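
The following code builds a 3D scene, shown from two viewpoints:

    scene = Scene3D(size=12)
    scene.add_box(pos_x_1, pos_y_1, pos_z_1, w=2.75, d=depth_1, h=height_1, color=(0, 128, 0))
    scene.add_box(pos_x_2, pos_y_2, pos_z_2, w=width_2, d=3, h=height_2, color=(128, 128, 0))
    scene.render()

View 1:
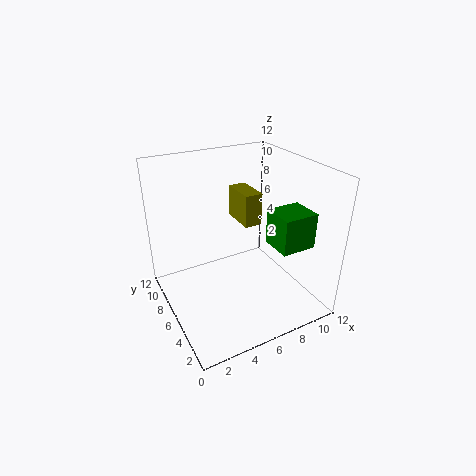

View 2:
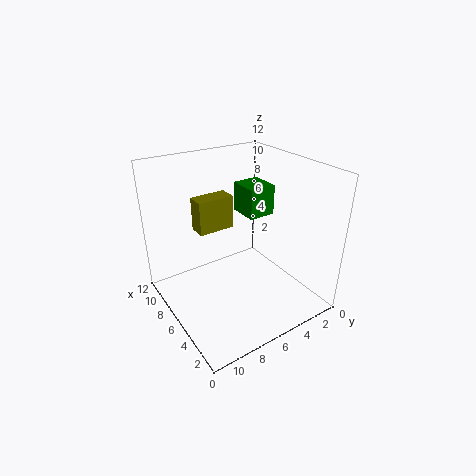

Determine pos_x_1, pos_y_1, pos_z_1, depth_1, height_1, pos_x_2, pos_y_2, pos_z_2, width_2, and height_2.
pos_x_1 = 7.25; pos_y_1 = 1.25; pos_z_1 = 6.5; depth_1 = 2.5; height_1 = 2.75; pos_x_2 = 6.75; pos_y_2 = 6; pos_z_2 = 6.75; width_2 = 1.5; height_2 = 2.75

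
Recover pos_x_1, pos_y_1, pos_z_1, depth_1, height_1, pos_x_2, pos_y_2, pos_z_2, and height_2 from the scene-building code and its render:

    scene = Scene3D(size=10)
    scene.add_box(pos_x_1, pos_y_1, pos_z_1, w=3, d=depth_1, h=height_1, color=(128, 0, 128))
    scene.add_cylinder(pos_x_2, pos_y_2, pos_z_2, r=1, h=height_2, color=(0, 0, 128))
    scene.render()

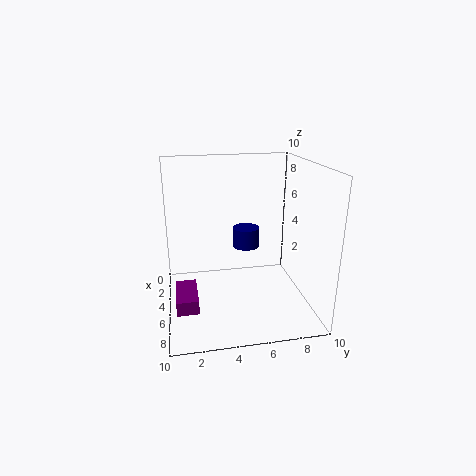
pos_x_1 = 4, pos_y_1 = 0.5, pos_z_1 = 0.5, depth_1 = 1.5, height_1 = 1, pos_x_2 = 3, pos_y_2 = 6, pos_z_2 = 3.5, height_2 = 1.5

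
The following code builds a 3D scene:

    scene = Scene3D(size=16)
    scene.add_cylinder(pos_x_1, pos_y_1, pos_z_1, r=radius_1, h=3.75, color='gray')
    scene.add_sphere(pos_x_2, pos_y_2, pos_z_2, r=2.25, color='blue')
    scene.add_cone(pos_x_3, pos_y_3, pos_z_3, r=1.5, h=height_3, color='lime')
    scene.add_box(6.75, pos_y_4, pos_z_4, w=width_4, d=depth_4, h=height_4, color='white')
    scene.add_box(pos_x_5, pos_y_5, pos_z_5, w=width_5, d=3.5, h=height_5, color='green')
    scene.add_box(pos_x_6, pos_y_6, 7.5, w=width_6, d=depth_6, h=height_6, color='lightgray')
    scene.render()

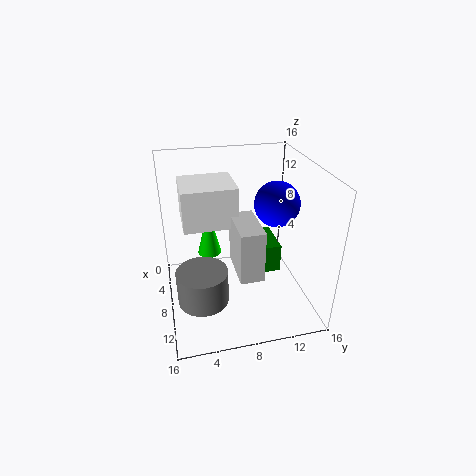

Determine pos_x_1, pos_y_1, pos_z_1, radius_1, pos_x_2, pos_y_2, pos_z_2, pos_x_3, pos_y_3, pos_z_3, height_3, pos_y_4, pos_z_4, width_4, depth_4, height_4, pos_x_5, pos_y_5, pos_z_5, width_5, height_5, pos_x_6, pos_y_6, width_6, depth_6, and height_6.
pos_x_1 = 10.5; pos_y_1 = 3.5; pos_z_1 = 2.25; radius_1 = 2.75; pos_x_2 = 10.75; pos_y_2 = 11.25; pos_z_2 = 13; pos_x_3 = 2.75; pos_y_3 = 5.5; pos_z_3 = 3.25; height_3 = 6; pos_y_4 = 2; pos_z_4 = 11.25; width_4 = 4.75; depth_4 = 5.25; height_4 = 4; pos_x_5 = 2.5; pos_y_5 = 10; pos_z_5 = 2.25; width_5 = 5; height_5 = 3.5; pos_x_6 = 10.5; pos_y_6 = 6.5; width_6 = 4.75; depth_6 = 2.25; height_6 = 5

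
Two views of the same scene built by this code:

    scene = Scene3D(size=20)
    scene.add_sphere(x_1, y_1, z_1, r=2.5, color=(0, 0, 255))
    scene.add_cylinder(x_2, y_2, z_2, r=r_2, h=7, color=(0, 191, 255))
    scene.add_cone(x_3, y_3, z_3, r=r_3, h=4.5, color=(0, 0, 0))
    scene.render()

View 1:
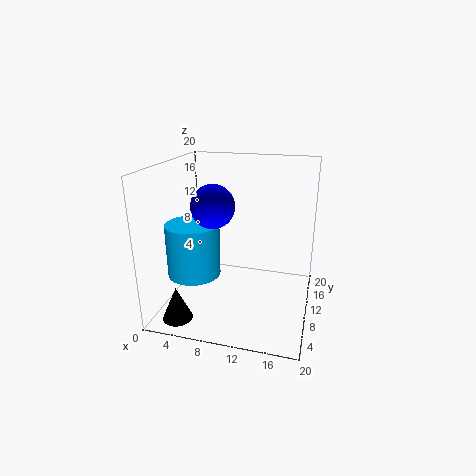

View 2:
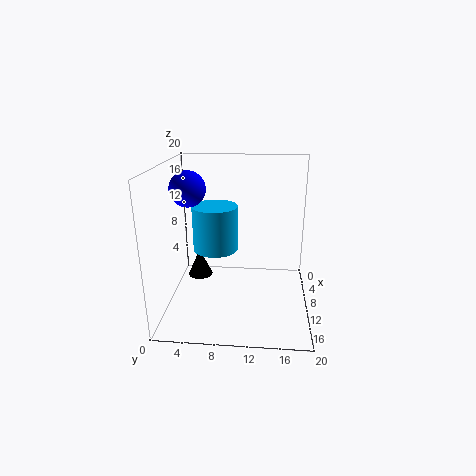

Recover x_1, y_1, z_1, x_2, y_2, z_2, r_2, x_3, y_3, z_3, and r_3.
x_1 = 9, y_1 = 3, z_1 = 16.5, x_2 = 5, y_2 = 6, z_2 = 6, r_2 = 3.5, x_3 = 3.5, y_3 = 3, z_3 = 0.5, r_3 = 2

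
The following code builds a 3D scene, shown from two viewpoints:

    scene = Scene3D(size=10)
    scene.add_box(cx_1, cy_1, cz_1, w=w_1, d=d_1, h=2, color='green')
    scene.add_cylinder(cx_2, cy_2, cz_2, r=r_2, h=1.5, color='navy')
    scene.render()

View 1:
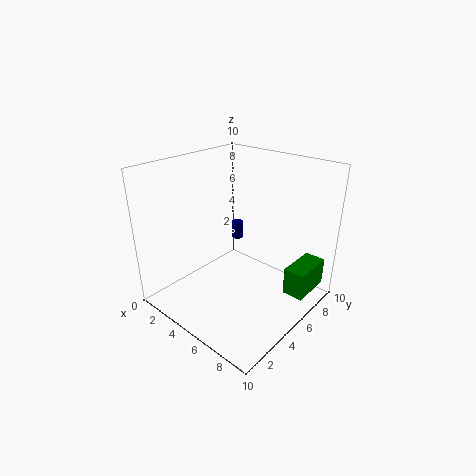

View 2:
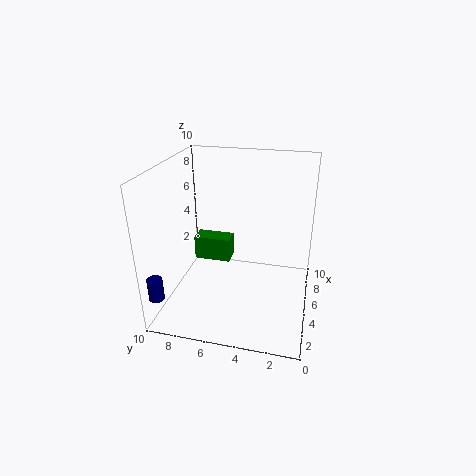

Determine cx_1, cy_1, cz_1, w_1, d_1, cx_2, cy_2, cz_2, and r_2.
cx_1 = 8, cy_1 = 6.5, cz_1 = 1, w_1 = 1.5, d_1 = 3, cx_2 = 1, cy_2 = 9.5, cz_2 = 2, r_2 = 0.5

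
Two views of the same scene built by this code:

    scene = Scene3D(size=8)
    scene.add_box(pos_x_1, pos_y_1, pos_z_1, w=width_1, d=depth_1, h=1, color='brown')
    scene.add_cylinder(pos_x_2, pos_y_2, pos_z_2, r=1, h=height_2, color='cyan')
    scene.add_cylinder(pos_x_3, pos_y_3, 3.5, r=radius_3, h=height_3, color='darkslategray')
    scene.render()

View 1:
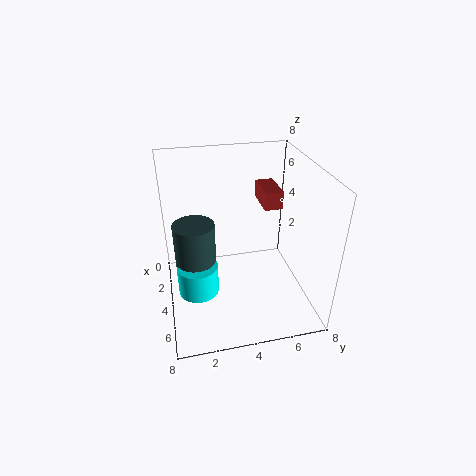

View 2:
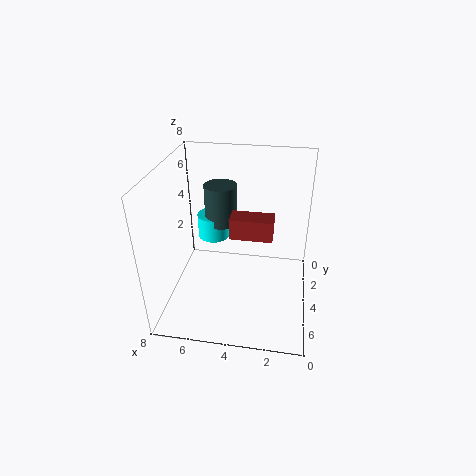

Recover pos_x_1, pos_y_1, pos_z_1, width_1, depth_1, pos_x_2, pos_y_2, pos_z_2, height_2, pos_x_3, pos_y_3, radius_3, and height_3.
pos_x_1 = 2
pos_y_1 = 5.5
pos_z_1 = 5.5
width_1 = 2
depth_1 = 1
pos_x_2 = 6
pos_y_2 = 1.5
pos_z_2 = 2.5
height_2 = 1.5
pos_x_3 = 5.5
pos_y_3 = 1.5
radius_3 = 1
height_3 = 2.5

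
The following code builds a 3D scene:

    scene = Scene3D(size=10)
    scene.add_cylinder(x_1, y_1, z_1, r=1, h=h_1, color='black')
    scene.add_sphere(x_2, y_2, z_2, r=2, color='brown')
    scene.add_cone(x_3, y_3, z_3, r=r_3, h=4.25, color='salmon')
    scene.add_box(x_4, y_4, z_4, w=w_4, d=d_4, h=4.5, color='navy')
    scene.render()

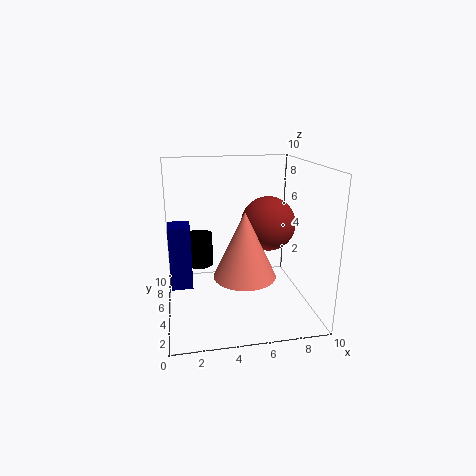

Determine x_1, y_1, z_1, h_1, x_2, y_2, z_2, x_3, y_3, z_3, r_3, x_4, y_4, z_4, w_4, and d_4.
x_1 = 2.5; y_1 = 7.75; z_1 = 2; h_1 = 2.5; x_2 = 7.5; y_2 = 6.25; z_2 = 5.5; x_3 = 5; y_3 = 2.75; z_3 = 3.25; r_3 = 2; x_4 = 0.25; y_4 = 4.75; z_4 = 1.5; w_4 = 1.5; d_4 = 1.75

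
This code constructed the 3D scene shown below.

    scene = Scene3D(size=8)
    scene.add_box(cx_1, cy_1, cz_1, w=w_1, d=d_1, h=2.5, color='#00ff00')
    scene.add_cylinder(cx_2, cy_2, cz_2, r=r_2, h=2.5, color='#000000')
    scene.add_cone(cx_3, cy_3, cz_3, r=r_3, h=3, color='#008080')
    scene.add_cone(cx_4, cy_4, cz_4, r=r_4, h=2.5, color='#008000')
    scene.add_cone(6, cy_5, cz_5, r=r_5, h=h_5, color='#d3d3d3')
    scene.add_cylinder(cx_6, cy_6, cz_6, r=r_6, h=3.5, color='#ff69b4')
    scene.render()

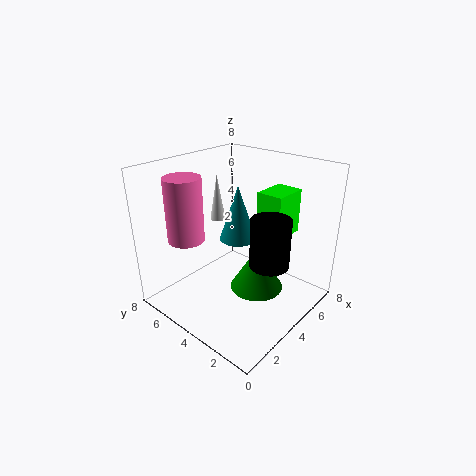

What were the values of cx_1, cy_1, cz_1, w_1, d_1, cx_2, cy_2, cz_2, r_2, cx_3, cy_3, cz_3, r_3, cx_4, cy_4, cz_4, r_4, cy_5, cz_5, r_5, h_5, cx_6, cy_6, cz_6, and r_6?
cx_1 = 5
cy_1 = 2
cz_1 = 4
w_1 = 2
d_1 = 1.5
cx_2 = 3.5
cy_2 = 1.5
cz_2 = 3.5
r_2 = 1
cx_3 = 4
cy_3 = 4
cz_3 = 4
r_3 = 1
cx_4 = 4.5
cy_4 = 3
cz_4 = 1
r_4 = 1.5
cy_5 = 7.5
cz_5 = 3.5
r_5 = 0.5
h_5 = 3
cx_6 = 2
cy_6 = 6
cz_6 = 4
r_6 = 1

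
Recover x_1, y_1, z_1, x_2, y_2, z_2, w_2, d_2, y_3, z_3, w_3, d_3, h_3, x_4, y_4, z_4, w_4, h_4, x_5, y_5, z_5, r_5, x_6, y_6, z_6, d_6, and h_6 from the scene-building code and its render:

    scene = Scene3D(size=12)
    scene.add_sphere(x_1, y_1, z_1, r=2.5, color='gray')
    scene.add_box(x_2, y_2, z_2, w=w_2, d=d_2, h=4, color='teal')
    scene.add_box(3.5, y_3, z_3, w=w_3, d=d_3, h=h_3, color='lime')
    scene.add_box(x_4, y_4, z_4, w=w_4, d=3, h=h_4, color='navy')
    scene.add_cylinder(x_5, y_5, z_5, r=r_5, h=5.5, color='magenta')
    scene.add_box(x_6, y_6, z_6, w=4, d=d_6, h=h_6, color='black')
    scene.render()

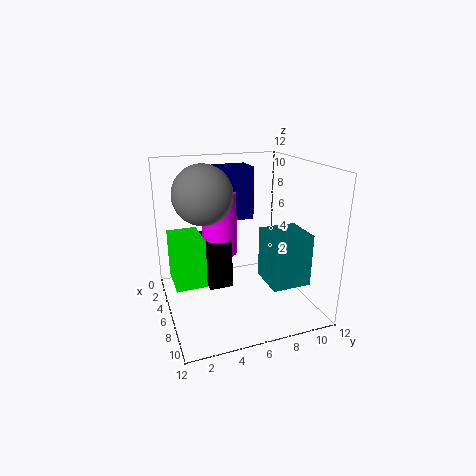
x_1 = 4.5, y_1 = 3.5, z_1 = 9.5, x_2 = 8, y_2 = 7, z_2 = 3.5, w_2 = 3, d_2 = 3, y_3 = 0.5, z_3 = 2.5, w_3 = 3.5, d_3 = 2.5, h_3 = 4, x_4 = 2, y_4 = 5, z_4 = 7, w_4 = 2.5, h_4 = 4.5, x_5 = 4, y_5 = 5, z_5 = 4, r_5 = 1.5, x_6 = 2, y_6 = 3.5, z_6 = 1.5, d_6 = 2, h_6 = 4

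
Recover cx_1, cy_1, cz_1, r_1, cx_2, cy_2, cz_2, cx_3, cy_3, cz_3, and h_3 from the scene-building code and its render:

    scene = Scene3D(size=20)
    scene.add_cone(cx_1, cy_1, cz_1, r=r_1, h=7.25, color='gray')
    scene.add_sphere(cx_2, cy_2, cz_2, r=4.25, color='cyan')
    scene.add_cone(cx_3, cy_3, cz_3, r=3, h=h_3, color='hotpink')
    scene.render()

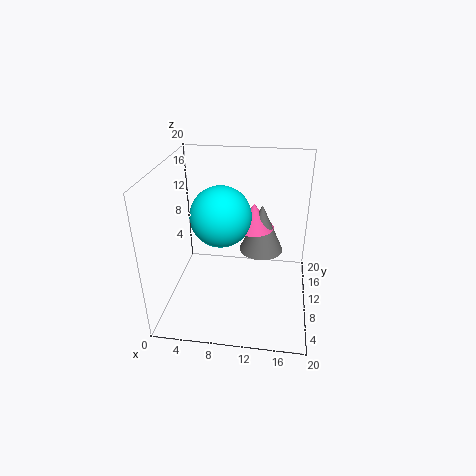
cx_1 = 13, cy_1 = 13.75, cz_1 = 6.25, r_1 = 3.25, cx_2 = 7.5, cy_2 = 10.75, cz_2 = 12.75, cx_3 = 11.75, cy_3 = 14, cz_3 = 9.75, h_3 = 3.75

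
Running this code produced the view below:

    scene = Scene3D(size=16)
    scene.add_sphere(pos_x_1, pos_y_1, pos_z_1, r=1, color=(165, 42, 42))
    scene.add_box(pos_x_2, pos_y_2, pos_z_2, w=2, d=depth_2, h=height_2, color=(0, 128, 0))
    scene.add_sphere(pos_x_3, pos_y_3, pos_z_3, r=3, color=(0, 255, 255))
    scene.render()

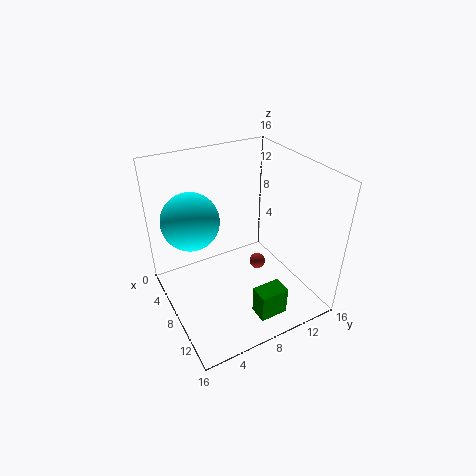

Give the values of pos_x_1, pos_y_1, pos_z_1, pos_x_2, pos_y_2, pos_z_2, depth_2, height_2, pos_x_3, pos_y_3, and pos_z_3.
pos_x_1 = 6
pos_y_1 = 12
pos_z_1 = 2
pos_x_2 = 13
pos_y_2 = 7
pos_z_2 = 2
depth_2 = 3
height_2 = 3
pos_x_3 = 7
pos_y_3 = 3
pos_z_3 = 11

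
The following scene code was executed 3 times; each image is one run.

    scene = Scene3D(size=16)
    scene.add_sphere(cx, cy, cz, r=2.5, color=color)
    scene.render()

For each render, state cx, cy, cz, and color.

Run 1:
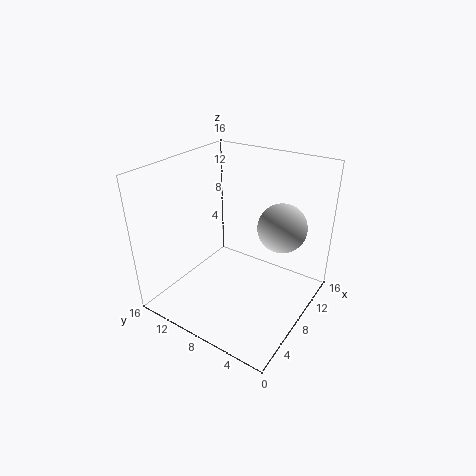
cx = 8.5; cy = 3; cz = 10.5; color = 'lightgray'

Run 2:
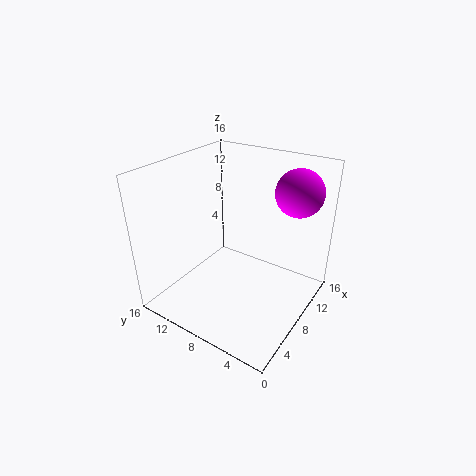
cx = 11; cy = 2.5; cz = 13.5; color = 'magenta'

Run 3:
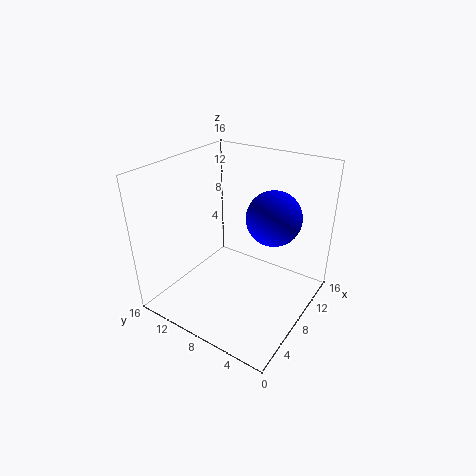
cx = 5.5; cy = 2.5; cz = 13; color = 'blue'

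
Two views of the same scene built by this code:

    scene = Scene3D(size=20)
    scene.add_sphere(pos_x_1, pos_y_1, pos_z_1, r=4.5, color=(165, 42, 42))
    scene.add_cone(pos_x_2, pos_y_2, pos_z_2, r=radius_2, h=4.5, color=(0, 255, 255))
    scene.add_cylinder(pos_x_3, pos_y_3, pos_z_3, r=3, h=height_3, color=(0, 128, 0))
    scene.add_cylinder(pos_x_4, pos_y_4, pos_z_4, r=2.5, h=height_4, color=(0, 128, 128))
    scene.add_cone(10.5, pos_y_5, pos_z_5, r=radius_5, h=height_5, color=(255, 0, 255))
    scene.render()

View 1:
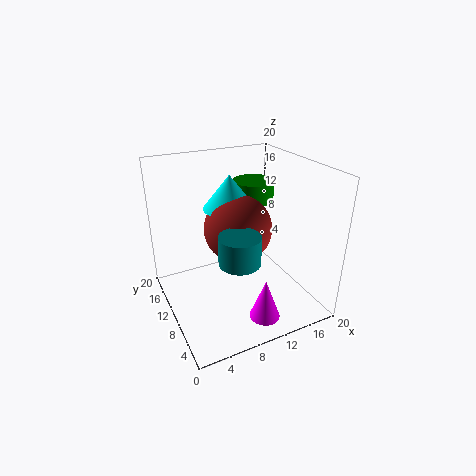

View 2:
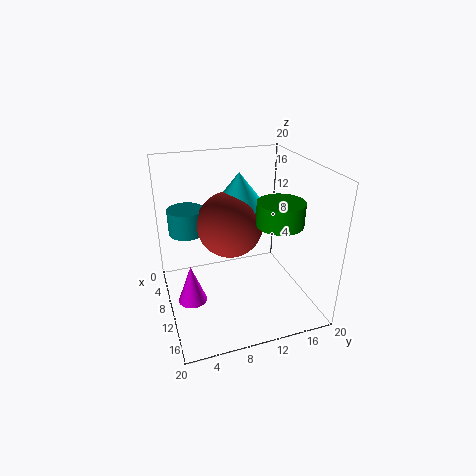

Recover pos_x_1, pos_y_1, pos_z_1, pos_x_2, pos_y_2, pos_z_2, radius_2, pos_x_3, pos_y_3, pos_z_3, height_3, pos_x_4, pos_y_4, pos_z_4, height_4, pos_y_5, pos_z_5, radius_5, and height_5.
pos_x_1 = 9.5, pos_y_1 = 9, pos_z_1 = 12, pos_x_2 = 9, pos_y_2 = 10.5, pos_z_2 = 14.5, radius_2 = 3.5, pos_x_3 = 14.5, pos_y_3 = 14, pos_z_3 = 13.5, height_3 = 3, pos_x_4 = 7, pos_y_4 = 3.5, pos_z_4 = 10.5, height_4 = 3.5, pos_y_5 = 3, pos_z_5 = 1.5, radius_5 = 2, height_5 = 5.5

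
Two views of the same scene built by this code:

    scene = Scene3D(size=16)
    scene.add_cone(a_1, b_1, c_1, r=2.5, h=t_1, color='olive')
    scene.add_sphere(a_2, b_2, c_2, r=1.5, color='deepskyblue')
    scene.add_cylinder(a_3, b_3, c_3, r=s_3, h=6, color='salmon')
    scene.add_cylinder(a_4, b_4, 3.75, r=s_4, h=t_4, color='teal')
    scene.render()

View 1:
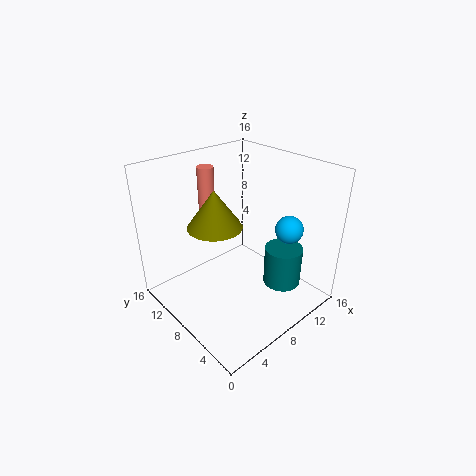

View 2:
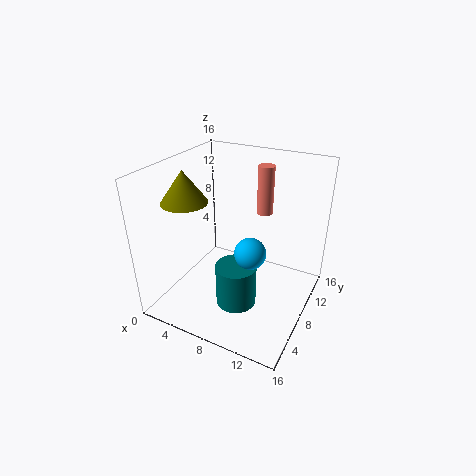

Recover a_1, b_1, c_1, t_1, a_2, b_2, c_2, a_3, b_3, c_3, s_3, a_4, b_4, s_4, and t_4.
a_1 = 3, b_1 = 5.5, c_1 = 12.25, t_1 = 3.5, a_2 = 11.5, b_2 = 3.75, c_2 = 9.5, a_3 = 8.5, b_3 = 14.25, c_3 = 8.5, s_3 = 1, a_4 = 10.25, b_4 = 3.25, s_4 = 2, t_4 = 4.25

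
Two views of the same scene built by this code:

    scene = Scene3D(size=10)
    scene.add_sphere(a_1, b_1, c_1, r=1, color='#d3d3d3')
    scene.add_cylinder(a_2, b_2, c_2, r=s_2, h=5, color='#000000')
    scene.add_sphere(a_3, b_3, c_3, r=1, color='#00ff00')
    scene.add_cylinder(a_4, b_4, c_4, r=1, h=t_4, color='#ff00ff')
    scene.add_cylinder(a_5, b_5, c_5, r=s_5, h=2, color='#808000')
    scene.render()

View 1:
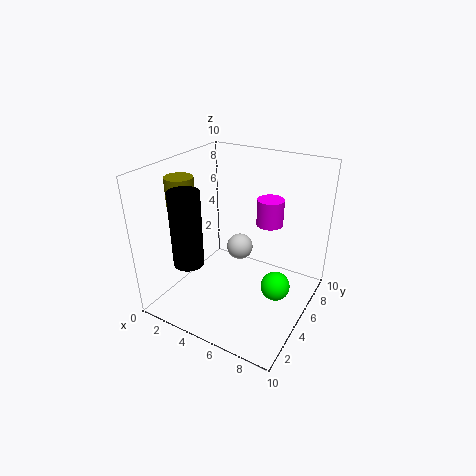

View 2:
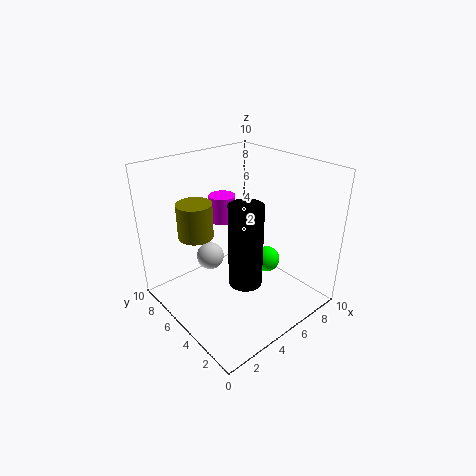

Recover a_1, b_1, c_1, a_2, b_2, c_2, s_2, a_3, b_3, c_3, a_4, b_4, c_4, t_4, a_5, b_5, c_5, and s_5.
a_1 = 4; b_1 = 7; c_1 = 3; a_2 = 3; b_2 = 2; c_2 = 4; s_2 = 1; a_3 = 8; b_3 = 5; c_3 = 2; a_4 = 6; b_4 = 8; c_4 = 5; t_4 = 2; a_5 = 1; b_5 = 4; c_5 = 7; s_5 = 1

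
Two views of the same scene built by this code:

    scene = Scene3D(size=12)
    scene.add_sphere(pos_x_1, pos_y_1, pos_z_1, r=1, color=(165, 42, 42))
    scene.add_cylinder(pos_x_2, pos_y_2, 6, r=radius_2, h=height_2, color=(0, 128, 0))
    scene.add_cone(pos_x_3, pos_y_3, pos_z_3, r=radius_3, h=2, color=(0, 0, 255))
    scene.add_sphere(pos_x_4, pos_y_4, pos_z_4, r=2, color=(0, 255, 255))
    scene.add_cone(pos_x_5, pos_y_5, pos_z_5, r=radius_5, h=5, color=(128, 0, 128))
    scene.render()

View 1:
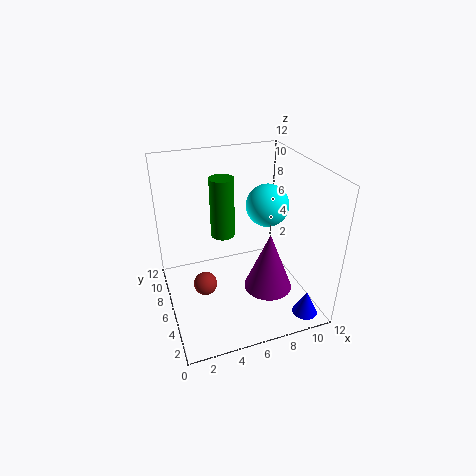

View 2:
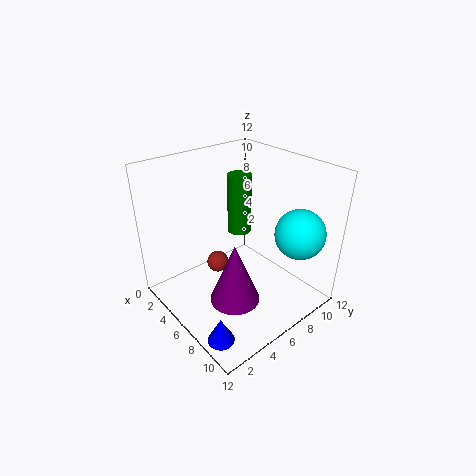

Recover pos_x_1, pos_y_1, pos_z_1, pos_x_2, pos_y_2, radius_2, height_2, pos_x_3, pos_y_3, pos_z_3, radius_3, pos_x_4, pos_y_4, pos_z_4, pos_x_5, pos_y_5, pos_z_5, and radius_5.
pos_x_1 = 3
pos_y_1 = 6
pos_z_1 = 2
pos_x_2 = 5
pos_y_2 = 7
radius_2 = 1
height_2 = 5
pos_x_3 = 10
pos_y_3 = 1
pos_z_3 = 1
radius_3 = 1
pos_x_4 = 10
pos_y_4 = 9
pos_z_4 = 7
pos_x_5 = 8
pos_y_5 = 4
pos_z_5 = 2
radius_5 = 2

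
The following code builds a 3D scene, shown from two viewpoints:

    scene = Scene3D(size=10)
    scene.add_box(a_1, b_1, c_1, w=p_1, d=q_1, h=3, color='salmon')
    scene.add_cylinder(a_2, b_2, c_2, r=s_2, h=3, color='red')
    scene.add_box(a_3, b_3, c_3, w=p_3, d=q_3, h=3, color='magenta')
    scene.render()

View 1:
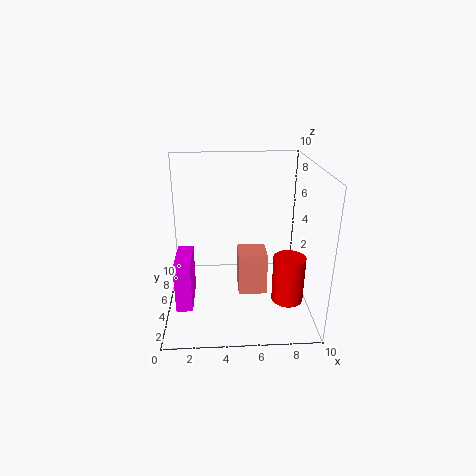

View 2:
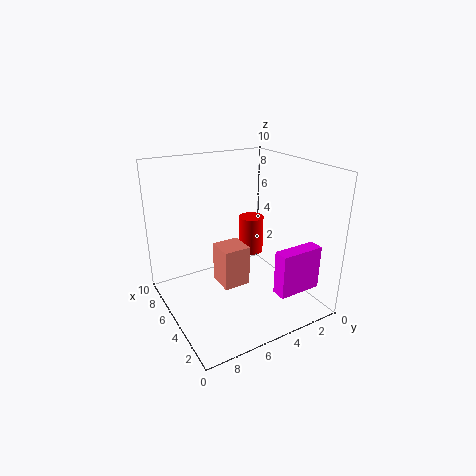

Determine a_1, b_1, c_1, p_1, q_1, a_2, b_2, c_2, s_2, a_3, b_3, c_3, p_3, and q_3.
a_1 = 5
b_1 = 4
c_1 = 1
p_1 = 2
q_1 = 2
a_2 = 8
b_2 = 2
c_2 = 2
s_2 = 1
a_3 = 1
b_3 = 1
c_3 = 2
p_3 = 1
q_3 = 3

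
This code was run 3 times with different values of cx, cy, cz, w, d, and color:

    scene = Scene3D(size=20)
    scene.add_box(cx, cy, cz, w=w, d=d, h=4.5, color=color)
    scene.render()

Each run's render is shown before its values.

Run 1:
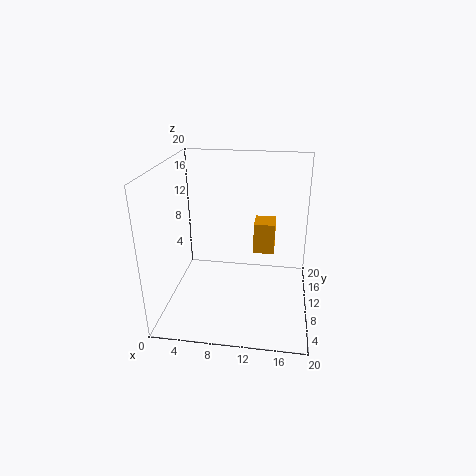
cx = 12, cy = 11.5, cz = 7, w = 3, d = 3.5, color = 'orange'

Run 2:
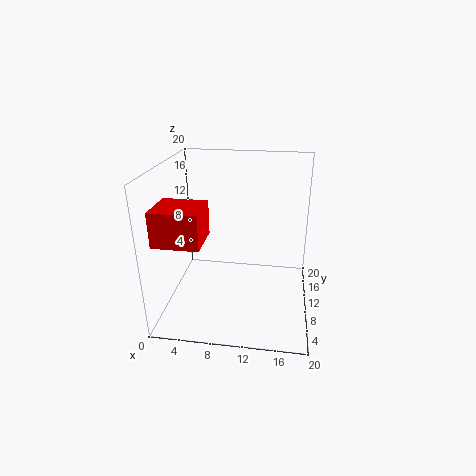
cx = 0.5, cy = 2.5, cz = 11.5, w = 6, d = 5.5, color = 'red'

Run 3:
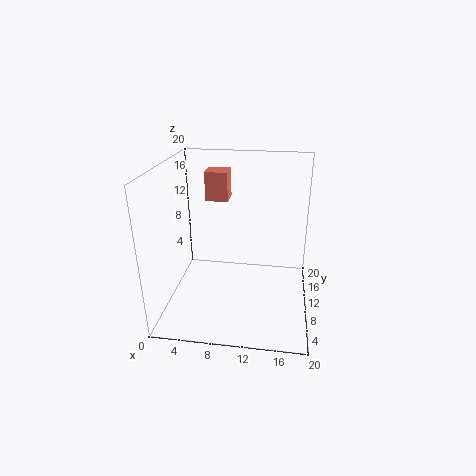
cx = 4, cy = 16, cz = 13, w = 3.5, d = 3.5, color = 'salmon'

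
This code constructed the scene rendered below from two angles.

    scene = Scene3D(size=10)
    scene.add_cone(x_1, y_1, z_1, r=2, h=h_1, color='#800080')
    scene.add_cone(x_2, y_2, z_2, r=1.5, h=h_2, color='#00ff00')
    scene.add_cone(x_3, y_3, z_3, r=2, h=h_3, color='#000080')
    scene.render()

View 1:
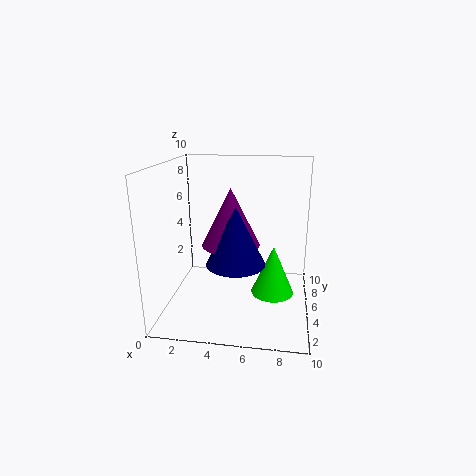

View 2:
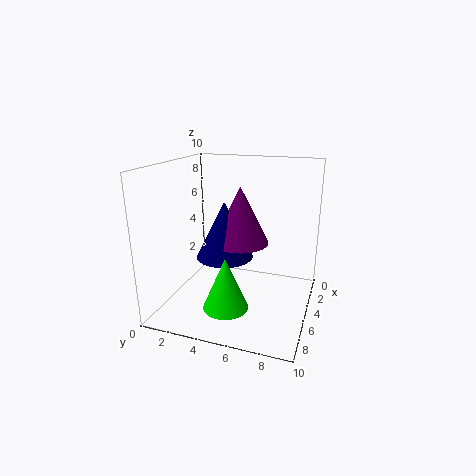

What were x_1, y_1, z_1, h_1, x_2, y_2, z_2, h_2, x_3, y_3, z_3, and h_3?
x_1 = 4.5
y_1 = 5
z_1 = 4.5
h_1 = 4
x_2 = 7.5
y_2 = 5
z_2 = 1
h_2 = 3.5
x_3 = 5
y_3 = 4
z_3 = 3.5
h_3 = 4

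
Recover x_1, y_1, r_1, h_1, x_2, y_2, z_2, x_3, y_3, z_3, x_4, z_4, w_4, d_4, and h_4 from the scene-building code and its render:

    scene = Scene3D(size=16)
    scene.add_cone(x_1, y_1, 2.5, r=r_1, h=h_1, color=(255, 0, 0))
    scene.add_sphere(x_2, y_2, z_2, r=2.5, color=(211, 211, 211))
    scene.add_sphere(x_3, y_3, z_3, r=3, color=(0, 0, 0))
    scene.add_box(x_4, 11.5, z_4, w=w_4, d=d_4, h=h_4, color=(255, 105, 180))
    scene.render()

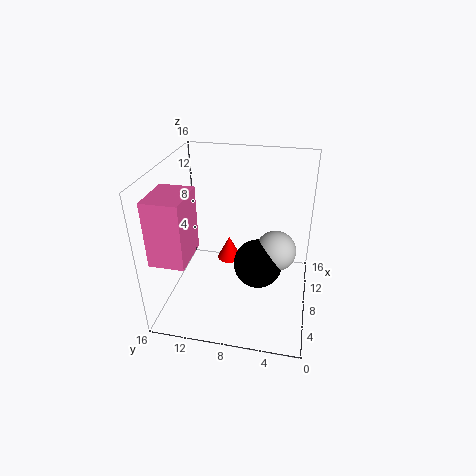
x_1 = 12; y_1 = 10; r_1 = 1.5; h_1 = 3; x_2 = 11.5; y_2 = 4; z_2 = 4.5; x_3 = 10.5; y_3 = 6; z_3 = 3; x_4 = 0.5; z_4 = 8.5; w_4 = 4.5; d_4 = 3.5; h_4 = 6.5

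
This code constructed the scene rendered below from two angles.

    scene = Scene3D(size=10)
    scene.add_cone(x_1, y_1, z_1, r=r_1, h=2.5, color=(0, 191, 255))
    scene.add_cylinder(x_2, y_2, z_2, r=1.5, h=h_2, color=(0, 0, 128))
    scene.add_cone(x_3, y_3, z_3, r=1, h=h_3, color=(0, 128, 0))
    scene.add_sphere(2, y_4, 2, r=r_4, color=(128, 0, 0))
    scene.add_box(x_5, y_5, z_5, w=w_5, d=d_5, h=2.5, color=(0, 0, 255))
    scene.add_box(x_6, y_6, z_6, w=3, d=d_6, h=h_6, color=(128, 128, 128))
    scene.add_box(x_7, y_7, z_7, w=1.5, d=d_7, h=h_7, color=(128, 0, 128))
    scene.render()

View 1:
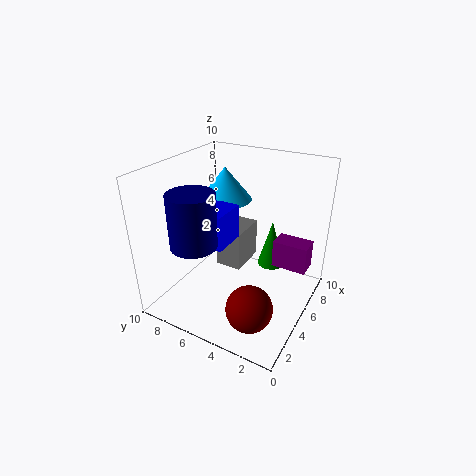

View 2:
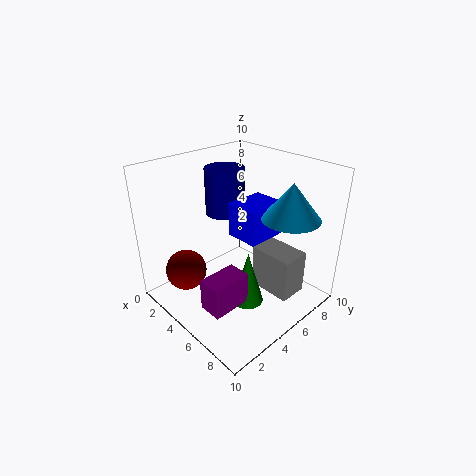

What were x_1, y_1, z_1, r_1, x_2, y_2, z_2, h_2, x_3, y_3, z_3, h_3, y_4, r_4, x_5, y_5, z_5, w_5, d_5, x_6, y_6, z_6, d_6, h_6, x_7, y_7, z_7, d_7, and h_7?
x_1 = 7.5
y_1 = 7.5
z_1 = 6.5
r_1 = 2
x_2 = 2
y_2 = 6.5
z_2 = 5.5
h_2 = 3.5
x_3 = 7.5
y_3 = 3.5
z_3 = 2
h_3 = 3.5
y_4 = 2.5
r_4 = 1.5
x_5 = 3.5
y_5 = 5.5
z_5 = 4.5
w_5 = 2.5
d_5 = 3
x_6 = 6
y_6 = 5.5
z_6 = 1.5
d_6 = 2
h_6 = 3
x_7 = 6.5
y_7 = 0.5
z_7 = 2.5
d_7 = 2.5
h_7 = 2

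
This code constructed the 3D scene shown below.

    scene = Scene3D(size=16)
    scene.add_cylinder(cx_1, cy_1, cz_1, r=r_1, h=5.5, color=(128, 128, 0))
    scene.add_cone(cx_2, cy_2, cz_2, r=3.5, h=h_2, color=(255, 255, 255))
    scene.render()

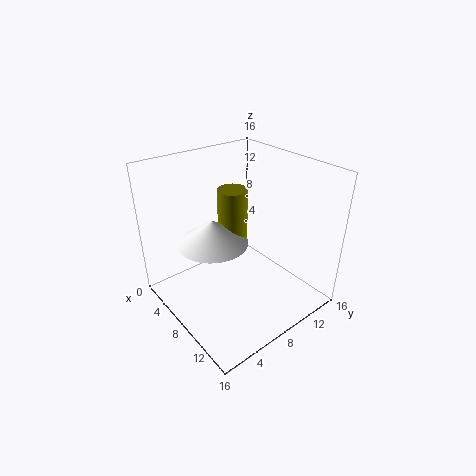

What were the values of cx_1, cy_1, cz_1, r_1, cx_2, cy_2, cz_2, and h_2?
cx_1 = 9
cy_1 = 6.5
cz_1 = 9
r_1 = 1.5
cx_2 = 9
cy_2 = 4
cz_2 = 9.5
h_2 = 2.5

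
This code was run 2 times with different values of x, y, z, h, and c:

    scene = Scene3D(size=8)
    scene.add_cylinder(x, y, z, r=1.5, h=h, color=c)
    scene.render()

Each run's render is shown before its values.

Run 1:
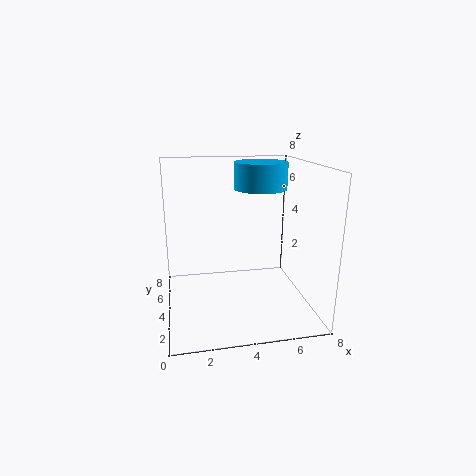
x = 5.5; y = 5; z = 6.5; h = 1.5; c = 'deepskyblue'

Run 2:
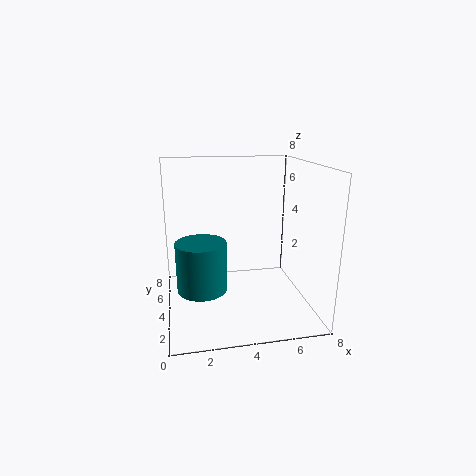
x = 2; y = 5; z = 0.5; h = 3; c = 'teal'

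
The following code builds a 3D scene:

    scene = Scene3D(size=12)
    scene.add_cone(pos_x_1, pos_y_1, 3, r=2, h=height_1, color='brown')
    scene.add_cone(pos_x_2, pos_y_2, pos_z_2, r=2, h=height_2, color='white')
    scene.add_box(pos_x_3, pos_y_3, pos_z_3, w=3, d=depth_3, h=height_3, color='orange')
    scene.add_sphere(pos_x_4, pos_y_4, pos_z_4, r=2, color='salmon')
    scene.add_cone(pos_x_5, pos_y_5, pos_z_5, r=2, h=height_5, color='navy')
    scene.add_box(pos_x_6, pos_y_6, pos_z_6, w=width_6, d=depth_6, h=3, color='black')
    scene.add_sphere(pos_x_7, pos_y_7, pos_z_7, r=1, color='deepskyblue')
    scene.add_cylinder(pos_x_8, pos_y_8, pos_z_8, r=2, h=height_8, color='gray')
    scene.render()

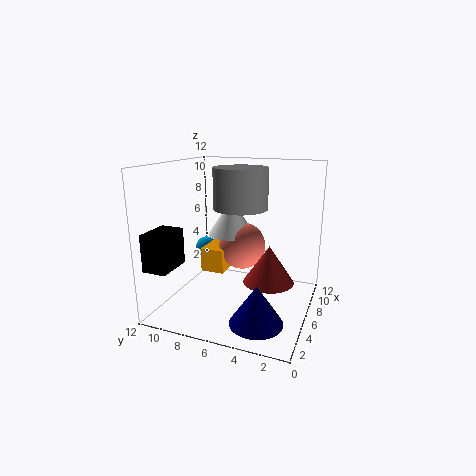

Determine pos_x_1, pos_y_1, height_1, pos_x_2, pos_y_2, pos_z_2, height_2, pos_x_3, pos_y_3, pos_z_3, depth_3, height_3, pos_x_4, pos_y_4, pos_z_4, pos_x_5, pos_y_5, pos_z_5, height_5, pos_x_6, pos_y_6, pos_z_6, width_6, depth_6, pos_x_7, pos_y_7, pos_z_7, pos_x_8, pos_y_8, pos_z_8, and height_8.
pos_x_1 = 5
pos_y_1 = 3
height_1 = 3
pos_x_2 = 7
pos_y_2 = 7
pos_z_2 = 6
height_2 = 3
pos_x_3 = 5
pos_y_3 = 7
pos_z_3 = 3
depth_3 = 2
height_3 = 2
pos_x_4 = 7
pos_y_4 = 6
pos_z_4 = 5
pos_x_5 = 2
pos_y_5 = 3
pos_z_5 = 1
height_5 = 3
pos_x_6 = 1
pos_y_6 = 10
pos_z_6 = 4
width_6 = 3
depth_6 = 2
pos_x_7 = 8
pos_y_7 = 10
pos_z_7 = 4
pos_x_8 = 4
pos_y_8 = 5
pos_z_8 = 9
height_8 = 3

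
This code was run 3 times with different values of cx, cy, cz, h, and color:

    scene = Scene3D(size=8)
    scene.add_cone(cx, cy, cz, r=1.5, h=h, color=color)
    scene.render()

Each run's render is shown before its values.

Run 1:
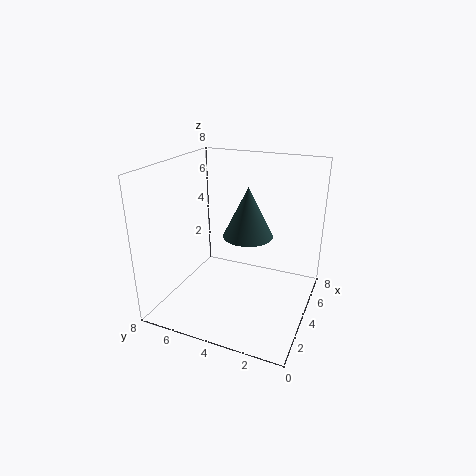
cx = 5.5
cy = 4
cz = 3.5
h = 3
color = 'darkslategray'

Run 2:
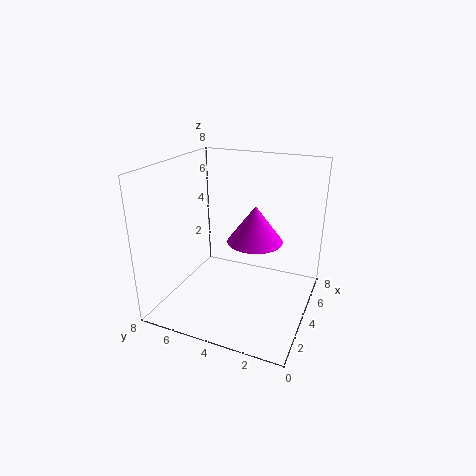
cx = 4
cy = 3
cz = 4
h = 2
color = 'magenta'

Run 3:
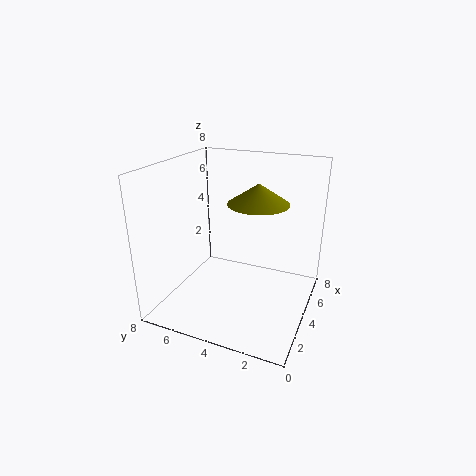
cx = 3
cy = 2.5
cz = 6.5
h = 1
color = 'olive'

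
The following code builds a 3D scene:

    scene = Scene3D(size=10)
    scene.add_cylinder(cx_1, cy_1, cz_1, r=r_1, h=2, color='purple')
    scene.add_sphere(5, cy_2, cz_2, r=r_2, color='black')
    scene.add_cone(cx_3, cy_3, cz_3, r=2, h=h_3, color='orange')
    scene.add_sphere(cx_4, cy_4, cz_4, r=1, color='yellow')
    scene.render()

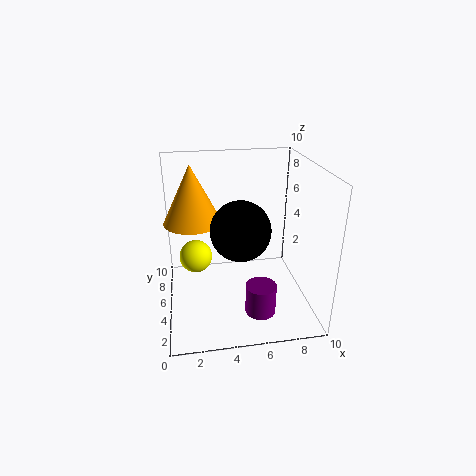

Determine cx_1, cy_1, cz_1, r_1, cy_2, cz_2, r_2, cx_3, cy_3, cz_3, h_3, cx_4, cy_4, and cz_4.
cx_1 = 6; cy_1 = 2; cz_1 = 1; r_1 = 1; cy_2 = 4; cz_2 = 6; r_2 = 2; cx_3 = 2; cy_3 = 6; cz_3 = 6; h_3 = 4; cx_4 = 2; cy_4 = 3; cz_4 = 5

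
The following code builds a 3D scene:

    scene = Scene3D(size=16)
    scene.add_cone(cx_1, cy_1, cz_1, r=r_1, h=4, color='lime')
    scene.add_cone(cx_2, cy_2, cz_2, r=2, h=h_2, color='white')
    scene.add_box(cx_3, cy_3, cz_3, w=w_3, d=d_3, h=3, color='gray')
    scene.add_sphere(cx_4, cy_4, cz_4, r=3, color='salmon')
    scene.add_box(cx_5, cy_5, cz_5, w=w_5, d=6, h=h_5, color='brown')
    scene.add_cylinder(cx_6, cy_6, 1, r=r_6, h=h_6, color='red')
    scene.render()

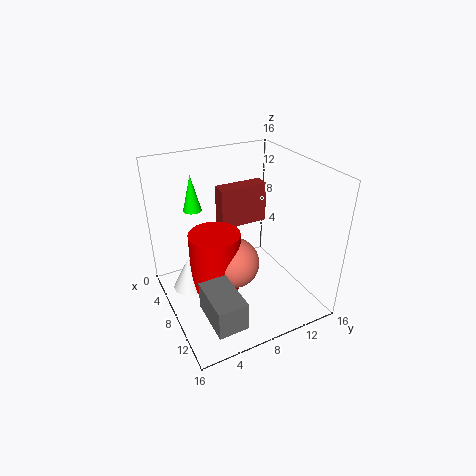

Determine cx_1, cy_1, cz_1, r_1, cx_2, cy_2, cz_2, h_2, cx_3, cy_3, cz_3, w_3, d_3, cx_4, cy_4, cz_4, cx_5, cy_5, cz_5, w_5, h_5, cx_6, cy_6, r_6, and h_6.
cx_1 = 5, cy_1 = 4, cz_1 = 11, r_1 = 1, cx_2 = 5, cy_2 = 3, cz_2 = 1, h_2 = 4, cx_3 = 11, cy_3 = 2, cz_3 = 3, w_3 = 5, d_3 = 3, cx_4 = 7, cy_4 = 8, cz_4 = 4, cx_5 = 2, cy_5 = 8, cz_5 = 7, w_5 = 2, h_5 = 5, cx_6 = 6, cy_6 = 6, r_6 = 3, h_6 = 7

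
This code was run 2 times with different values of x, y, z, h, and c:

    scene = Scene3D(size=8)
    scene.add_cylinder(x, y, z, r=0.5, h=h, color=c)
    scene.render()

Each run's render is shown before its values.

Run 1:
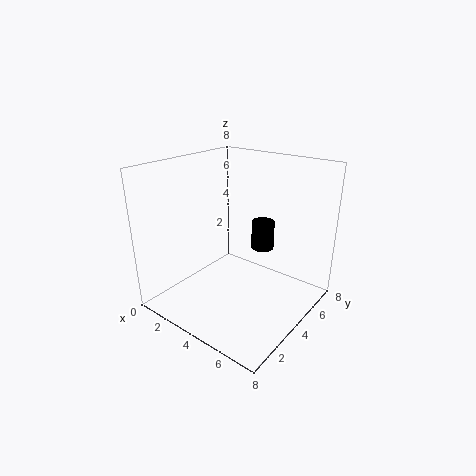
x = 6.75; y = 2.25; z = 5; h = 1.25; c = 'black'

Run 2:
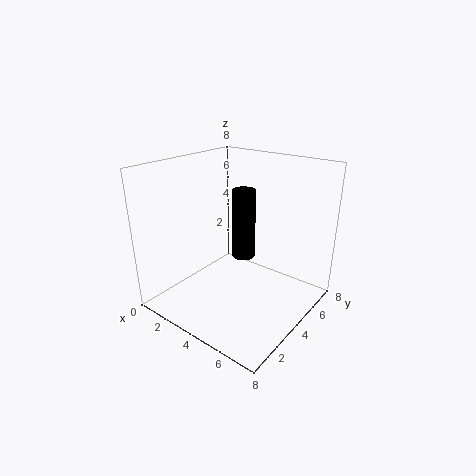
x = 6.25; y = 1.5; z = 4.75; h = 3; c = 'black'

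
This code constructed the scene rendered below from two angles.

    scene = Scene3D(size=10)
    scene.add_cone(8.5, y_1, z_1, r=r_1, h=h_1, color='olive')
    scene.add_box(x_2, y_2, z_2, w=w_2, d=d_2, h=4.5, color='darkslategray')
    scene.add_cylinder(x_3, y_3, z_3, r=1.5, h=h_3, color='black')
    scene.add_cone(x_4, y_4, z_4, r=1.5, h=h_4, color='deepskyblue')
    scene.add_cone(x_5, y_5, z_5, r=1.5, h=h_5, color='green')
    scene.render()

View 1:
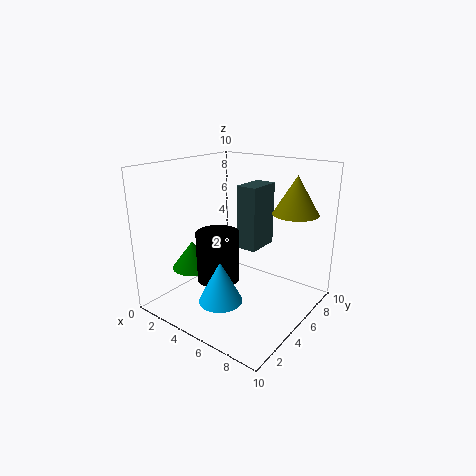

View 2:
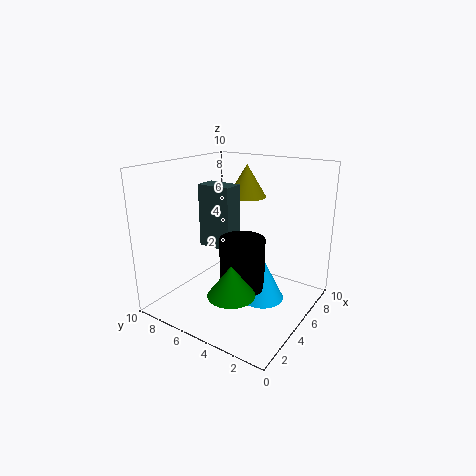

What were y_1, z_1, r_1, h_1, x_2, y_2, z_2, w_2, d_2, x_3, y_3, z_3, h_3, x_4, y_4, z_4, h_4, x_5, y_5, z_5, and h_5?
y_1 = 6.5, z_1 = 7, r_1 = 1.5, h_1 = 2.5, x_2 = 4.5, y_2 = 5.5, z_2 = 4, w_2 = 1.5, d_2 = 2.5, x_3 = 4, y_3 = 4, z_3 = 2, h_3 = 3.5, x_4 = 5, y_4 = 3, z_4 = 1, h_4 = 3, x_5 = 2, y_5 = 3.5, z_5 = 2.5, h_5 = 2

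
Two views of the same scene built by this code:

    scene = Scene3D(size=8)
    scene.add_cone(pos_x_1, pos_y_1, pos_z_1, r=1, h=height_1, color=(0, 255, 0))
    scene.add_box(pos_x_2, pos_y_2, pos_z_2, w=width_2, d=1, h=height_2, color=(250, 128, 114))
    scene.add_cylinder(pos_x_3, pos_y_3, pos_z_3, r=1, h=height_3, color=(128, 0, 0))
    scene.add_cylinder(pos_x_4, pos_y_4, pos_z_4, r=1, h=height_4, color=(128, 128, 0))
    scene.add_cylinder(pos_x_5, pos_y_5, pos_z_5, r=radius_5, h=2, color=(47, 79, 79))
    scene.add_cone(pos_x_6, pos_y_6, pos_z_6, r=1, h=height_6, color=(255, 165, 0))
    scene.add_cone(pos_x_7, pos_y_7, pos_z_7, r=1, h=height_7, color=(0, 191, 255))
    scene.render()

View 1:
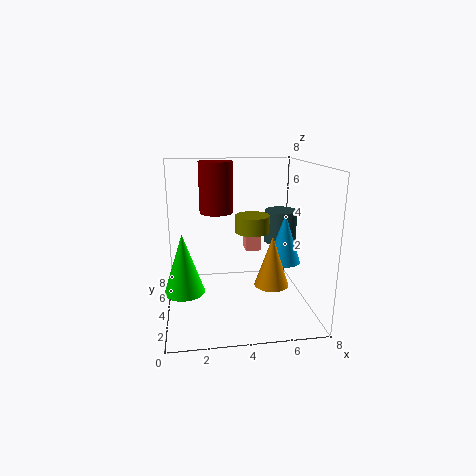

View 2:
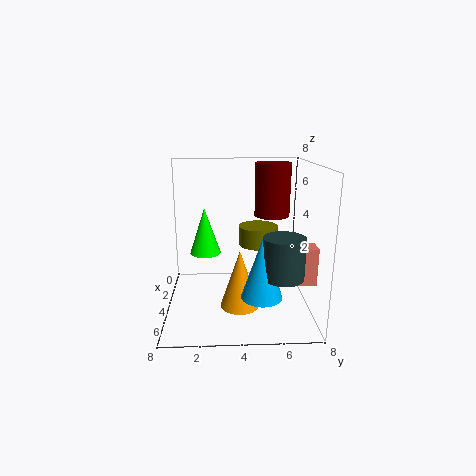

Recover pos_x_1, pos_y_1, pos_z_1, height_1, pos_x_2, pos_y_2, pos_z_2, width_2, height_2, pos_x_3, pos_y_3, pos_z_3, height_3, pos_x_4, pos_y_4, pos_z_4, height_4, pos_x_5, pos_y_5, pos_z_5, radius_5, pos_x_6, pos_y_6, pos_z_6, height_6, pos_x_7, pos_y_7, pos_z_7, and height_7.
pos_x_1 = 1, pos_y_1 = 2, pos_z_1 = 2, height_1 = 3, pos_x_2 = 5, pos_y_2 = 7, pos_z_2 = 2, width_2 = 1, height_2 = 2, pos_x_3 = 3, pos_y_3 = 6, pos_z_3 = 5, height_3 = 3, pos_x_4 = 5, pos_y_4 = 5, pos_z_4 = 4, height_4 = 1, pos_x_5 = 7, pos_y_5 = 6, pos_z_5 = 3, radius_5 = 1, pos_x_6 = 6, pos_y_6 = 4, pos_z_6 = 1, height_6 = 3, pos_x_7 = 7, pos_y_7 = 5, pos_z_7 = 2, height_7 = 3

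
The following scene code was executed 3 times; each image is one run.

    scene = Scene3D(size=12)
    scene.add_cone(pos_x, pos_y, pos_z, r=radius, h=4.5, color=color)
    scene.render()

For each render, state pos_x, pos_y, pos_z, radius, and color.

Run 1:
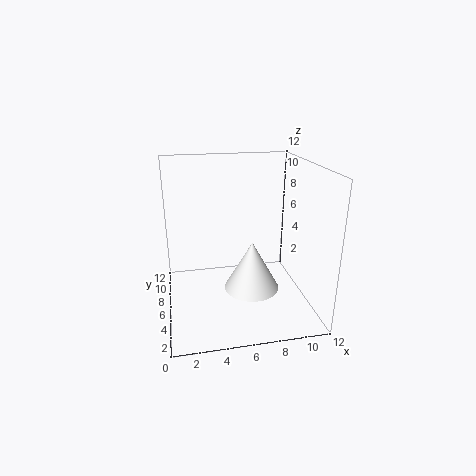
pos_x = 7.5
pos_y = 7
pos_z = 0.5
radius = 2.5
color = 'white'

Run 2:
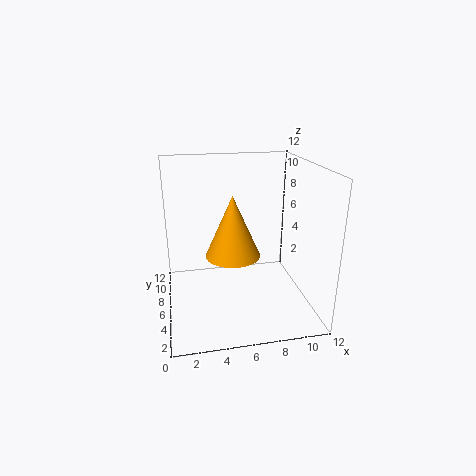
pos_x = 5
pos_y = 3
pos_z = 6
radius = 2
color = 'orange'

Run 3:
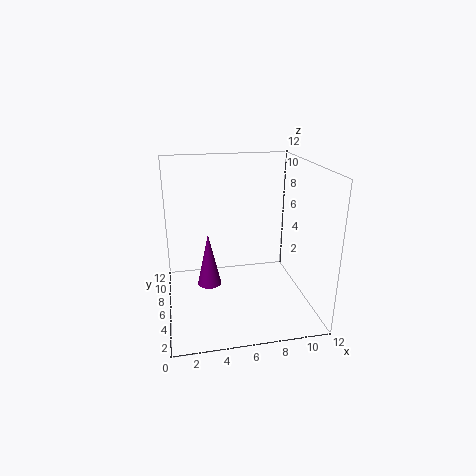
pos_x = 3.5
pos_y = 6
pos_z = 2
radius = 1
color = 'purple'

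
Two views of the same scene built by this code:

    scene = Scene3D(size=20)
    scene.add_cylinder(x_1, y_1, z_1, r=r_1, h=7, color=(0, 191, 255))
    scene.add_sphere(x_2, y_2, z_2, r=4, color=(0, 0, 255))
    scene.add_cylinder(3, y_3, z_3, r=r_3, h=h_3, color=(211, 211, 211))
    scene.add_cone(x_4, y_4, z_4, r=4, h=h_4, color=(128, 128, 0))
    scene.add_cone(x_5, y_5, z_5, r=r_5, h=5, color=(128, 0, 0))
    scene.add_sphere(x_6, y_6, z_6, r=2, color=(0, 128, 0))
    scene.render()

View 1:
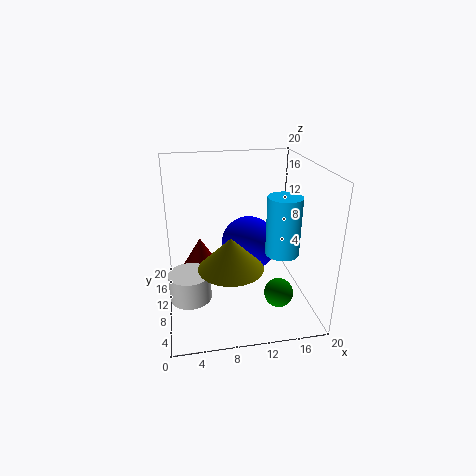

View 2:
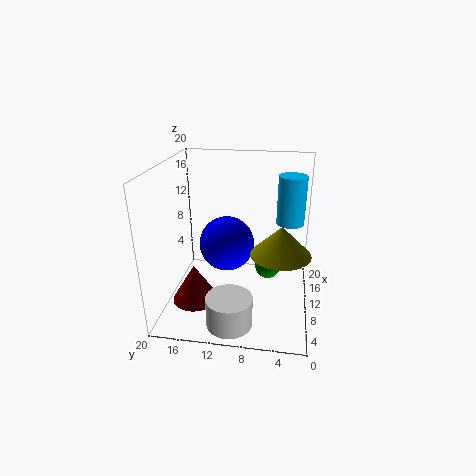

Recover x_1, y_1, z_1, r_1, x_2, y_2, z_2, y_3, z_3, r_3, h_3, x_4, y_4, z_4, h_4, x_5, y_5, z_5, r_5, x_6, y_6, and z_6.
x_1 = 14; y_1 = 3; z_1 = 11; r_1 = 2; x_2 = 12; y_2 = 12; z_2 = 8; y_3 = 10; z_3 = 1; r_3 = 3; h_3 = 4; x_4 = 8; y_4 = 4; z_4 = 9; h_4 = 4; x_5 = 5; y_5 = 15; z_5 = 3; r_5 = 3; x_6 = 15; y_6 = 6; z_6 = 3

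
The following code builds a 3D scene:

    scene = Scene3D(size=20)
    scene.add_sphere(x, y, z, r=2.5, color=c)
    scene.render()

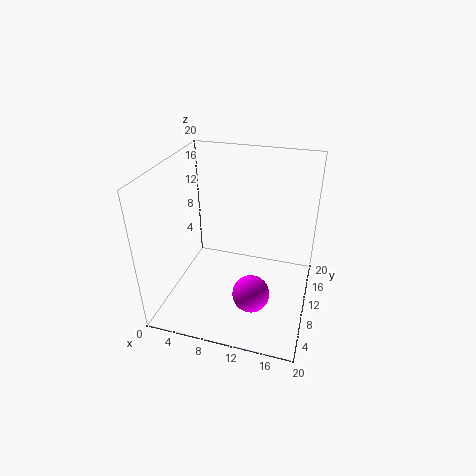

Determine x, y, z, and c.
x = 13; y = 6; z = 4; c = 'magenta'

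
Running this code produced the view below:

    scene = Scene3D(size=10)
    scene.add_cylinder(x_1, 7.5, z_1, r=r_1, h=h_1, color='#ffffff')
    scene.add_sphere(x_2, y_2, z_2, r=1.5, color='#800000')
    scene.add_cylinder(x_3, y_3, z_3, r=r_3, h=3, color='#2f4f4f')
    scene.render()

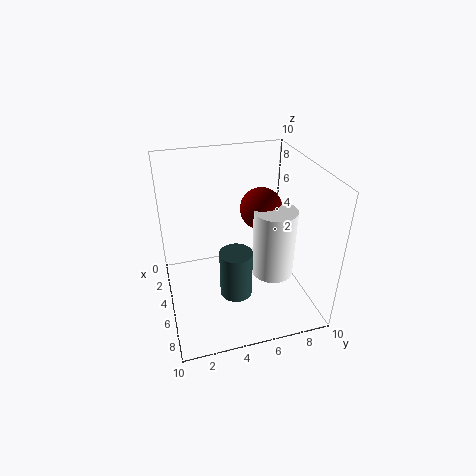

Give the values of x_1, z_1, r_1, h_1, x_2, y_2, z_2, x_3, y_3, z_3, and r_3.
x_1 = 5.5
z_1 = 2
r_1 = 1.5
h_1 = 5
x_2 = 4
y_2 = 7
z_2 = 6.5
x_3 = 8
y_3 = 4
z_3 = 3
r_3 = 1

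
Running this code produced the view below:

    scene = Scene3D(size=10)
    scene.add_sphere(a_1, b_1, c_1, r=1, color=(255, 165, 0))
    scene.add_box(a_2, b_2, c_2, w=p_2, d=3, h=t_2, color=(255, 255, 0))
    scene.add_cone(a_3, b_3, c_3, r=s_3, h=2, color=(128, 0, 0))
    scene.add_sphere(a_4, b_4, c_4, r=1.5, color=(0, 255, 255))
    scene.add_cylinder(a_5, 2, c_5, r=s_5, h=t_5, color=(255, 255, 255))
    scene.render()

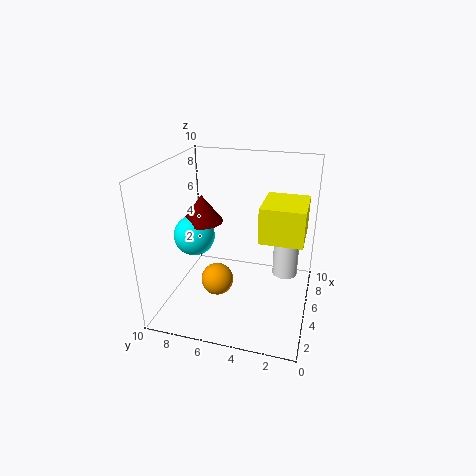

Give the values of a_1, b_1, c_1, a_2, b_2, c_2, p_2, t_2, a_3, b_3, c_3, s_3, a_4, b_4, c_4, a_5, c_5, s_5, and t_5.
a_1 = 2, b_1 = 5.5, c_1 = 3.5, a_2 = 4.5, b_2 = 0.5, c_2 = 5, p_2 = 3.5, t_2 = 2.5, a_3 = 6, b_3 = 8, c_3 = 5.5, s_3 = 1.5, a_4 = 5.5, b_4 = 8.5, c_4 = 4.5, a_5 = 8.5, c_5 = 0.5, s_5 = 1, t_5 = 4.5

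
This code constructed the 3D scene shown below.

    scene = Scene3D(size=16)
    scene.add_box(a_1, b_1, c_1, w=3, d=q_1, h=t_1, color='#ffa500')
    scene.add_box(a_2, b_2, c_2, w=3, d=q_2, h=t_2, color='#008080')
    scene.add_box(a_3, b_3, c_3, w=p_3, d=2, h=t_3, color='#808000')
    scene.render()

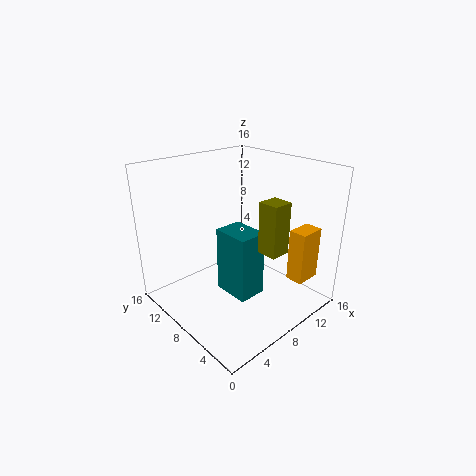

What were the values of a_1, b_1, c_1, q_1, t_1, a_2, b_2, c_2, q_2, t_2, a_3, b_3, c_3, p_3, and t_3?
a_1 = 12, b_1 = 2, c_1 = 3, q_1 = 2, t_1 = 6, a_2 = 5, b_2 = 4, c_2 = 3, q_2 = 4, t_2 = 7, a_3 = 6, b_3 = 1, c_3 = 9, p_3 = 2, t_3 = 5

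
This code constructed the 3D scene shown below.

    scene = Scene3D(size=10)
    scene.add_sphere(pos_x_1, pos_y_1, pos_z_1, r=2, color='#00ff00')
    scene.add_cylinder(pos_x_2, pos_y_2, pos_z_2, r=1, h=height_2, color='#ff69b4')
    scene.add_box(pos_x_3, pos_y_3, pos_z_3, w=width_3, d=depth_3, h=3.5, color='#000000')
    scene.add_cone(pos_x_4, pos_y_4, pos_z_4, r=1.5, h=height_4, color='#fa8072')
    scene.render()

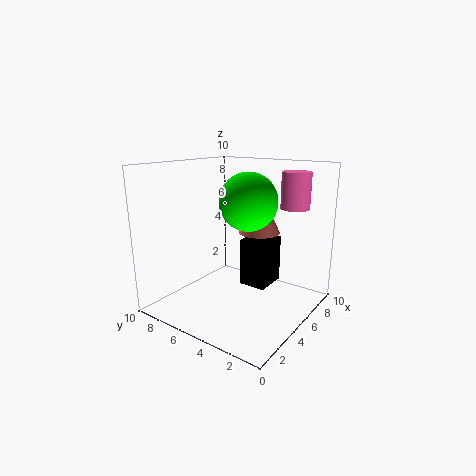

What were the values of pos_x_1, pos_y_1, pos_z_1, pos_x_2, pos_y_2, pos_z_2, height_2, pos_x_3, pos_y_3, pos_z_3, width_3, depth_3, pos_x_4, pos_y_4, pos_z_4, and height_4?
pos_x_1 = 5.5; pos_y_1 = 4.5; pos_z_1 = 7.5; pos_x_2 = 7.5; pos_y_2 = 2; pos_z_2 = 7; height_2 = 2.5; pos_x_3 = 6; pos_y_3 = 3.5; pos_z_3 = 1; width_3 = 2.5; depth_3 = 2; pos_x_4 = 7; pos_y_4 = 4.5; pos_z_4 = 5; height_4 = 3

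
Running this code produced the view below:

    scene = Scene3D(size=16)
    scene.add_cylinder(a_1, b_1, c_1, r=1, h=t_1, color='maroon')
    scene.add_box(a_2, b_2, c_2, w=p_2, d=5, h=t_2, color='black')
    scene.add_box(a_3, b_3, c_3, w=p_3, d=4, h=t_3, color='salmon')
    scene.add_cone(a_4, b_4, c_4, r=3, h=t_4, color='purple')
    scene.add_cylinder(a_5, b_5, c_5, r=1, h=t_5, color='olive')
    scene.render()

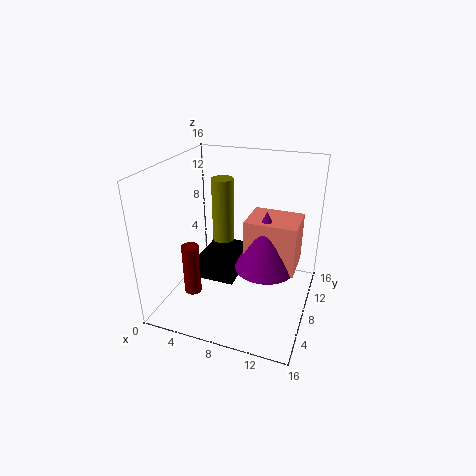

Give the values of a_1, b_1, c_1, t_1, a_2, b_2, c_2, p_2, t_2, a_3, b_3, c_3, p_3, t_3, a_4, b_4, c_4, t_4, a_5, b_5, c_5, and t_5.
a_1 = 3
b_1 = 6
c_1 = 1
t_1 = 6
a_2 = 4
b_2 = 6
c_2 = 3
p_2 = 4
t_2 = 3
a_3 = 10
b_3 = 4
c_3 = 7
p_3 = 5
t_3 = 5
a_4 = 12
b_4 = 5
c_4 = 7
t_4 = 6
a_5 = 8
b_5 = 4
c_5 = 10
t_5 = 6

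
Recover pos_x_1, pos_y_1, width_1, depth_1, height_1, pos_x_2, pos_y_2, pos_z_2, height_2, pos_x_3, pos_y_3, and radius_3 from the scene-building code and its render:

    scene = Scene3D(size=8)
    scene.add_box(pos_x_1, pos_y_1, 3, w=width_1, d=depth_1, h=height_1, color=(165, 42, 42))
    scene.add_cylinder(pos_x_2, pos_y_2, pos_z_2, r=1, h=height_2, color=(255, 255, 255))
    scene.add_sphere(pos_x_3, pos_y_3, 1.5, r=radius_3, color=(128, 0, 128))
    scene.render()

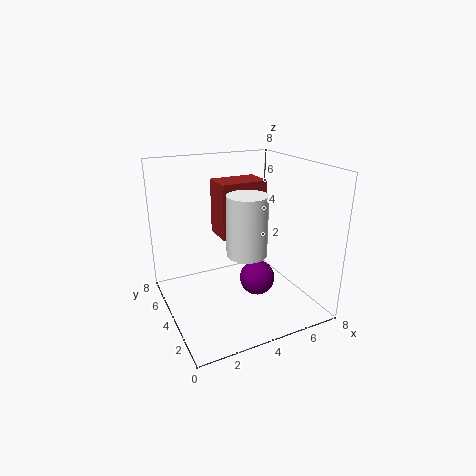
pos_x_1 = 4
pos_y_1 = 6
width_1 = 3
depth_1 = 2
height_1 = 3.5
pos_x_2 = 3.5
pos_y_2 = 2
pos_z_2 = 4
height_2 = 3
pos_x_3 = 5
pos_y_3 = 3.5
radius_3 = 1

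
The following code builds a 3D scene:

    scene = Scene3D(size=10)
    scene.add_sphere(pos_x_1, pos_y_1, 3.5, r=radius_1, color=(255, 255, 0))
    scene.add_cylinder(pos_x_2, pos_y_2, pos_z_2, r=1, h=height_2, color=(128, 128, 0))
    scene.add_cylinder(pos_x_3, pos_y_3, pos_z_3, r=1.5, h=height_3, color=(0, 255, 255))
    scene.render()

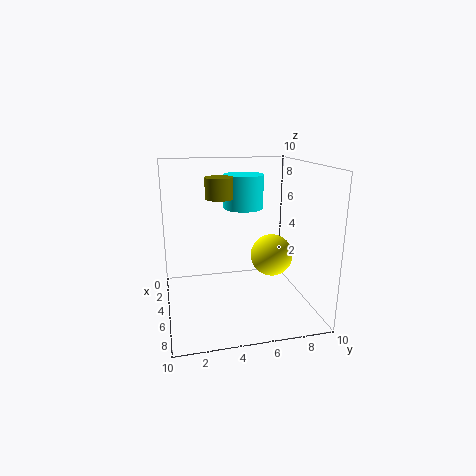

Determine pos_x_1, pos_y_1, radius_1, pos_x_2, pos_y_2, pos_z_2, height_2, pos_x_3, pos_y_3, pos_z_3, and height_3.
pos_x_1 = 5; pos_y_1 = 7.5; radius_1 = 1.5; pos_x_2 = 3.5; pos_y_2 = 4; pos_z_2 = 7.5; height_2 = 1.5; pos_x_3 = 2.5; pos_y_3 = 6; pos_z_3 = 6.5; height_3 = 2.5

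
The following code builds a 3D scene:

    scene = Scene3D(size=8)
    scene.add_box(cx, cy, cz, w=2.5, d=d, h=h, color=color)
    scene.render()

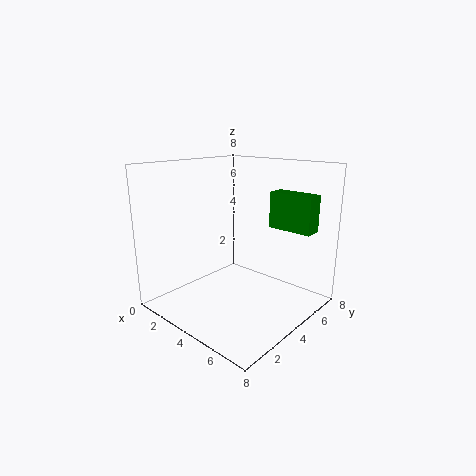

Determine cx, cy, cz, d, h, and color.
cx = 5
cy = 5.5
cz = 4.5
d = 1
h = 2
color = 'green'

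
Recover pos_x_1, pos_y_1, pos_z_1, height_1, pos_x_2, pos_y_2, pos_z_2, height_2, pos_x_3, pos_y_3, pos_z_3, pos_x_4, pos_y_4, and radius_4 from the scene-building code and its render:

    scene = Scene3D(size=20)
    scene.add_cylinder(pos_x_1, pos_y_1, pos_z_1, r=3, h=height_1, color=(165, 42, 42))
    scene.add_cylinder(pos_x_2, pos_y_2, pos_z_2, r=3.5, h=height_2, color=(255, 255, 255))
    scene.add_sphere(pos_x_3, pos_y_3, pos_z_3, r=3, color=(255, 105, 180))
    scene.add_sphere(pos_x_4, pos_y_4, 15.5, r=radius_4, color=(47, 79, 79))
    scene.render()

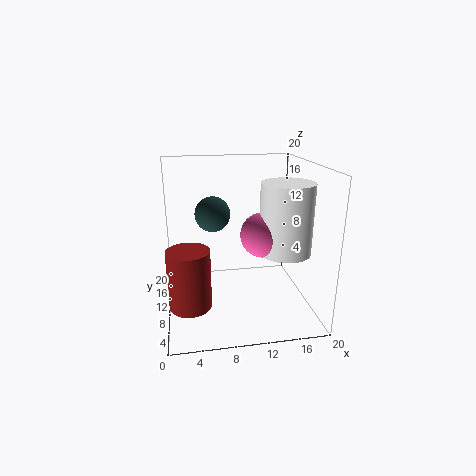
pos_x_1 = 3; pos_y_1 = 9; pos_z_1 = 0.5; height_1 = 8.5; pos_x_2 = 16; pos_y_2 = 7.5; pos_z_2 = 8.5; height_2 = 9.5; pos_x_3 = 13; pos_y_3 = 8; pos_z_3 = 11; pos_x_4 = 6; pos_y_4 = 4; radius_4 = 2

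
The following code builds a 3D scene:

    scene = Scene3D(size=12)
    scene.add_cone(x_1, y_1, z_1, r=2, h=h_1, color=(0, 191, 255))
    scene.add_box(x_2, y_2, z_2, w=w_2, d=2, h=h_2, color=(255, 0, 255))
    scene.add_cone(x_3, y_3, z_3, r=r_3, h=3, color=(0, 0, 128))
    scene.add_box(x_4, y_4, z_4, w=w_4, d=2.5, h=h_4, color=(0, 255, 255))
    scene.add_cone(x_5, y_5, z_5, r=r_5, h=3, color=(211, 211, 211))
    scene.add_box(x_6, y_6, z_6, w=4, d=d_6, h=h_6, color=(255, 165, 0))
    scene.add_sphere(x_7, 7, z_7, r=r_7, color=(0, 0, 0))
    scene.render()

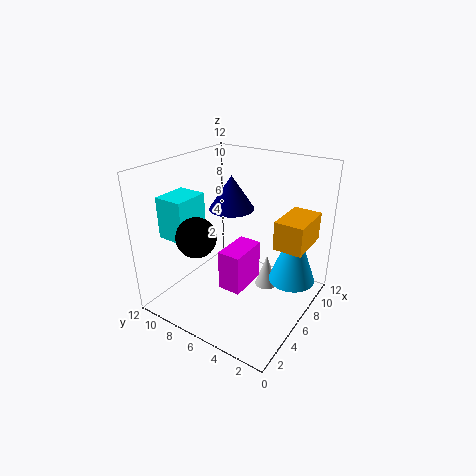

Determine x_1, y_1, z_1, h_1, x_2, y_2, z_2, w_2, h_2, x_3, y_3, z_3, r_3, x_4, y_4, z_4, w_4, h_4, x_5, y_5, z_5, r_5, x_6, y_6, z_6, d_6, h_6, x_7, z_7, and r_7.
x_1 = 8.5
y_1 = 2
z_1 = 2
h_1 = 5.5
x_2 = 4.5
y_2 = 5
z_2 = 1.5
w_2 = 3.5
h_2 = 3.5
x_3 = 8
y_3 = 8
z_3 = 7.5
r_3 = 2
x_4 = 2.5
y_4 = 9
z_4 = 6
w_4 = 3
h_4 = 3.5
x_5 = 8.5
y_5 = 4.5
z_5 = 0.5
r_5 = 1
x_6 = 7.5
y_6 = 1
z_6 = 5
d_6 = 2.5
h_6 = 2.5
x_7 = 2
z_7 = 7.5
r_7 = 1.5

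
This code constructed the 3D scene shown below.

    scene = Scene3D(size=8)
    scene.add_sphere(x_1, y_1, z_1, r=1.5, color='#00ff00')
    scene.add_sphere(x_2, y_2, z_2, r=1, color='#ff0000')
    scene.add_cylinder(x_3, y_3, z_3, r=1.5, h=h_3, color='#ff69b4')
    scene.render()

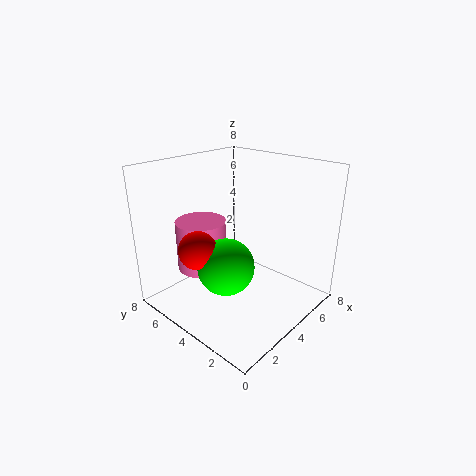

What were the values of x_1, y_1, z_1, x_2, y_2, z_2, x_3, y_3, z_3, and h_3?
x_1 = 2.5; y_1 = 3.5; z_1 = 3; x_2 = 1.5; y_2 = 4.5; z_2 = 4; x_3 = 3.5; y_3 = 6.5; z_3 = 1.5; h_3 = 3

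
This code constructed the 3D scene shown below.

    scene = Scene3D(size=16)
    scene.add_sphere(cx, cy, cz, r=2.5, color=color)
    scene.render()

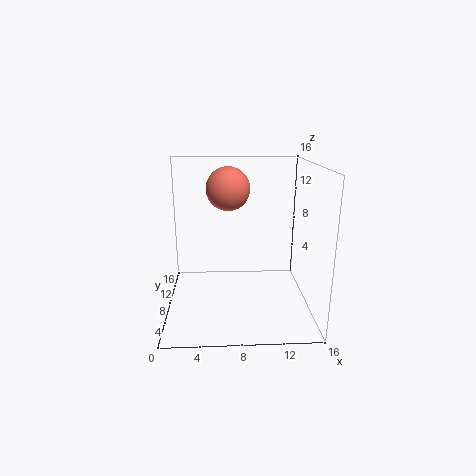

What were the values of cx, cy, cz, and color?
cx = 7; cy = 10.5; cz = 13; color = 'salmon'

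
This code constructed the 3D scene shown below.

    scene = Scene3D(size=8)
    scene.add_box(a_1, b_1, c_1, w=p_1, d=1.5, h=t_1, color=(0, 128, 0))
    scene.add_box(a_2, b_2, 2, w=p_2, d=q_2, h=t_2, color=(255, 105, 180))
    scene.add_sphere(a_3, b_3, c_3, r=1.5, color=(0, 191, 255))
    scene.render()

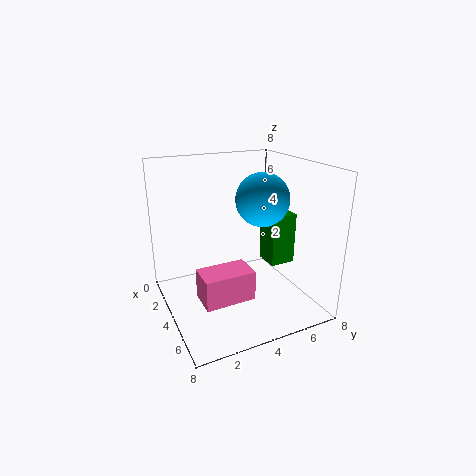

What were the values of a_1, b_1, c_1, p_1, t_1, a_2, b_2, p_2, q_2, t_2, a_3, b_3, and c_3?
a_1 = 3
b_1 = 6
c_1 = 2
p_1 = 1.5
t_1 = 3
a_2 = 5.5
b_2 = 1
p_2 = 1.5
q_2 = 2.5
t_2 = 1.5
a_3 = 4
b_3 = 5.5
c_3 = 6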